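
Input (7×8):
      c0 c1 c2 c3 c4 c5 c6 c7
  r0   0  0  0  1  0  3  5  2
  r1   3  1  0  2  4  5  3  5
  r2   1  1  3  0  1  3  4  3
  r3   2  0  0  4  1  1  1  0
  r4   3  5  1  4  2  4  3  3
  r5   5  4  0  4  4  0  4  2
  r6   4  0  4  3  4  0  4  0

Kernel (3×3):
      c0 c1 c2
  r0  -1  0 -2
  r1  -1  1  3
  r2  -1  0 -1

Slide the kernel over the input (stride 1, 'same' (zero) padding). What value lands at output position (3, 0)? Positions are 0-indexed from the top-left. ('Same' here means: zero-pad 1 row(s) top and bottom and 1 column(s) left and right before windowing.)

-5

The receptive field on the zero-padded input at this output position is [0 1 1 / 0 2 0 / 0 3 5]. Elementwise product with the kernel and sum: 0·-1 + 1·-2 + 0·-1 + 2·1 + 0·3 + 0·-1 + 5·-1.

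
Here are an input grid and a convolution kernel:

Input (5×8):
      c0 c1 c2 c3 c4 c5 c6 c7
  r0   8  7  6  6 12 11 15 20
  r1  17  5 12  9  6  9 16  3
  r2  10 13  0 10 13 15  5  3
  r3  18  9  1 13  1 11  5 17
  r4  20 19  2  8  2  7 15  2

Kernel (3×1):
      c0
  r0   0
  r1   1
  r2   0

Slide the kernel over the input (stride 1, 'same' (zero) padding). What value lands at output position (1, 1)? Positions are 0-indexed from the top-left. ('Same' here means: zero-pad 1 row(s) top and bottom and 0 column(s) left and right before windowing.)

5

The receptive field on the zero-padded input at this output position is [7 / 5 / 13]. Elementwise product with the kernel and sum: 5·1.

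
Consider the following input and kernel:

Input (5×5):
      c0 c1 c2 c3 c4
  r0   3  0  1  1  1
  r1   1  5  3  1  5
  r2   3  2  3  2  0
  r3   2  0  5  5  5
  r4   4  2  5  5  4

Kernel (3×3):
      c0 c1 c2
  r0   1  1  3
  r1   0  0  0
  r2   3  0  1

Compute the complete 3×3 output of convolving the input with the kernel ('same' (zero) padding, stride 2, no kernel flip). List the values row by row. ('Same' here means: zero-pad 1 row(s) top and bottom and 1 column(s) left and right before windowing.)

5 16 3
16 16 21
2 20 10

Output[0,0]: The receptive field on the zero-padded input at this output position is [0 0 0 / 0 3 0 / 0 1 5]. Elementwise product with the kernel and sum: 0·1 + 0·1 + 0·3 + 0·3 + 5·1.
Output[0,1]: The receptive field on the zero-padded input at this output position is [0 0 0 / 0 1 1 / 5 3 1]. Elementwise product with the kernel and sum: 0·1 + 0·1 + 0·3 + 5·3 + 1·1.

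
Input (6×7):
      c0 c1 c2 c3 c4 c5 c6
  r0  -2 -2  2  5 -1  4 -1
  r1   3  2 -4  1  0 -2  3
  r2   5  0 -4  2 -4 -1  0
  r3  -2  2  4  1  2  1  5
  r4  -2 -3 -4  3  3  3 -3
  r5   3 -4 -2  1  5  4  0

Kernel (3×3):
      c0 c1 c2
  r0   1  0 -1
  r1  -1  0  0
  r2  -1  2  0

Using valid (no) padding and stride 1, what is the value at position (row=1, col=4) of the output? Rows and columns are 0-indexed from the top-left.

The receptive field on the input at this output position is [0 -2 3 / -4 -1 0 / 2 1 5]. Elementwise product with the kernel and sum: 0·1 + 3·-1 + -4·-1 + 2·-1 + 1·2.

1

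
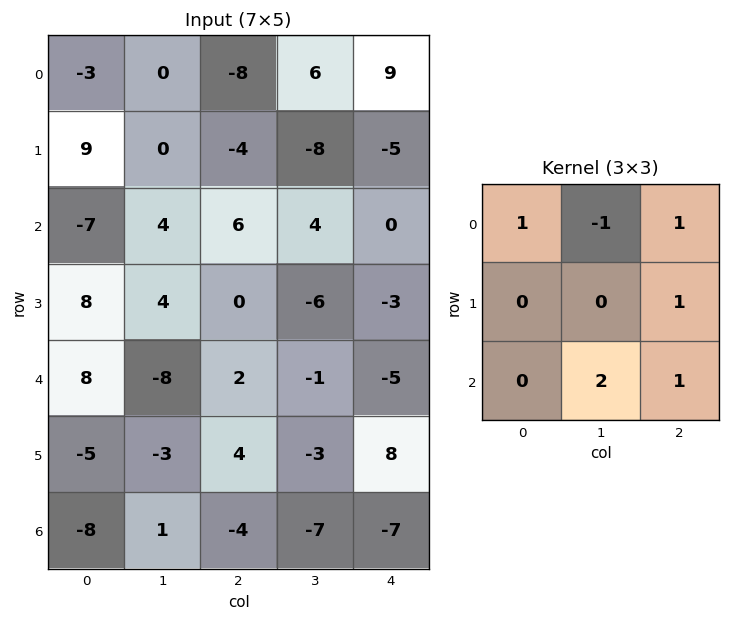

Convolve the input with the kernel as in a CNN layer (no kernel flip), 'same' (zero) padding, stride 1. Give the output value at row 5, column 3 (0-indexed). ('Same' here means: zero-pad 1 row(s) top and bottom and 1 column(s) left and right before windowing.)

The receptive field on the zero-padded input at this output position is [2 -1 -5 / 4 -3 8 / -4 -7 -7]. Elementwise product with the kernel and sum: 2·1 + -1·-1 + -5·1 + 8·1 + -7·2 + -7·1.

-15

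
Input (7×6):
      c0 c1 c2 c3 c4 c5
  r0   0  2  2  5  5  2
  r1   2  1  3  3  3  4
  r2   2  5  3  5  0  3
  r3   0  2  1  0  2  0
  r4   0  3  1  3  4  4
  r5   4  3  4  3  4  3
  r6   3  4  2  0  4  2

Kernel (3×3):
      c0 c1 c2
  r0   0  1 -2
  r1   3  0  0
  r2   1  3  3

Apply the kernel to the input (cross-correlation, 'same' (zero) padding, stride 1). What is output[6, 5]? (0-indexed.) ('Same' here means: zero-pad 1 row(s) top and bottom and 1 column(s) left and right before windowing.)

The receptive field on the zero-padded input at this output position is [4 3 0 / 4 2 0 / 0 0 0]. Elementwise product with the kernel and sum: 3·1 + 0·-2 + 4·3 + 0·1 + 0·3 + 0·3.

15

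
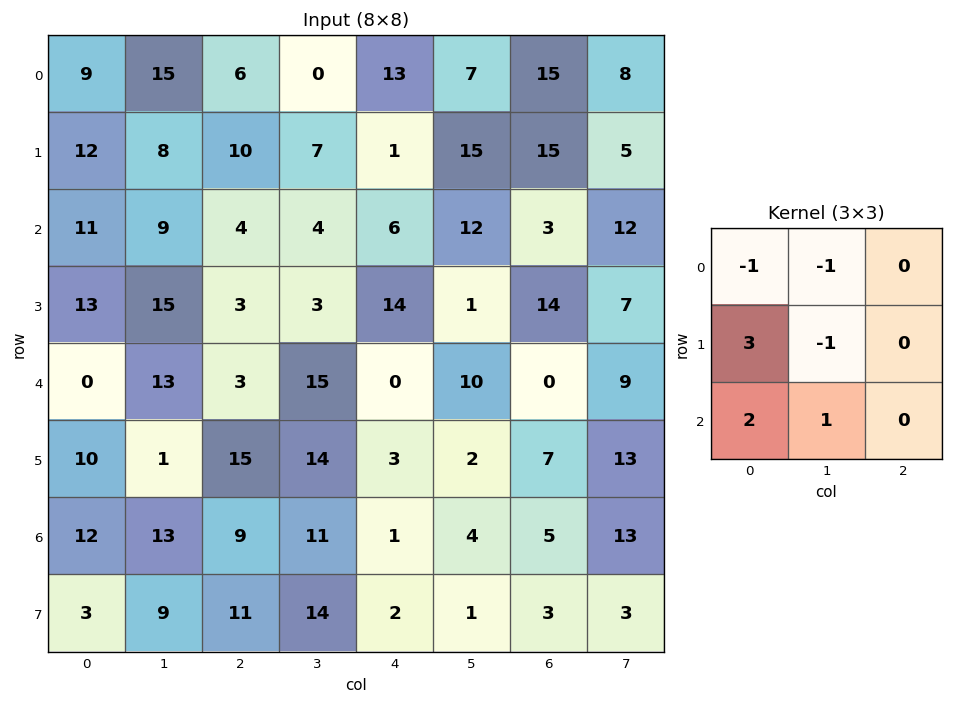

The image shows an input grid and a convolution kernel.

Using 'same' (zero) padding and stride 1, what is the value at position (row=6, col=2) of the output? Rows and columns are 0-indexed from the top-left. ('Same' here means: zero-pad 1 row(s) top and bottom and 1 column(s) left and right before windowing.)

43

The receptive field on the zero-padded input at this output position is [1 15 14 / 13 9 11 / 9 11 14]. Elementwise product with the kernel and sum: 1·-1 + 15·-1 + 13·3 + 9·-1 + 9·2 + 11·1.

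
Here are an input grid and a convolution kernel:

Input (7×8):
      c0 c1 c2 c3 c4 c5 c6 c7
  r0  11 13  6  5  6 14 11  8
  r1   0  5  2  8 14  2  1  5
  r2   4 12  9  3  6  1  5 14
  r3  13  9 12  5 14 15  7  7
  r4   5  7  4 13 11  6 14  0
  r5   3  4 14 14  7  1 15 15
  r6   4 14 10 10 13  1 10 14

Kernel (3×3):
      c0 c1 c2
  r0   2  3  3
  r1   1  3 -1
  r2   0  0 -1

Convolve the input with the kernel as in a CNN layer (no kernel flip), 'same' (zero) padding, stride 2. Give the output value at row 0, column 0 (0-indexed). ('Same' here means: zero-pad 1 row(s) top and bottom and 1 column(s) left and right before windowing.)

15

The receptive field on the zero-padded input at this output position is [0 0 0 / 0 11 13 / 0 0 5]. Elementwise product with the kernel and sum: 0·2 + 0·3 + 0·3 + 0·1 + 11·3 + 13·-1 + 5·-1.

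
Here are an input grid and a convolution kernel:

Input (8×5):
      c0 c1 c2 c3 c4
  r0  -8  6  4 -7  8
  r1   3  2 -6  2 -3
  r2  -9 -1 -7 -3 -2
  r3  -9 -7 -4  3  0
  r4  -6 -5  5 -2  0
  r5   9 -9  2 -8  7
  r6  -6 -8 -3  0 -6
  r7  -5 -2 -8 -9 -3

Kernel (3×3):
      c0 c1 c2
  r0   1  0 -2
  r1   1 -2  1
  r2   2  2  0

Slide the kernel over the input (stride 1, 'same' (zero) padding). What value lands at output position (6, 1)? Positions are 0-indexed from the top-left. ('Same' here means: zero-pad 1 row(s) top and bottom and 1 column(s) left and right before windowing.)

-2

The receptive field on the zero-padded input at this output position is [9 -9 2 / -6 -8 -3 / -5 -2 -8]. Elementwise product with the kernel and sum: 9·1 + 2·-2 + -6·1 + -8·-2 + -3·1 + -5·2 + -2·2.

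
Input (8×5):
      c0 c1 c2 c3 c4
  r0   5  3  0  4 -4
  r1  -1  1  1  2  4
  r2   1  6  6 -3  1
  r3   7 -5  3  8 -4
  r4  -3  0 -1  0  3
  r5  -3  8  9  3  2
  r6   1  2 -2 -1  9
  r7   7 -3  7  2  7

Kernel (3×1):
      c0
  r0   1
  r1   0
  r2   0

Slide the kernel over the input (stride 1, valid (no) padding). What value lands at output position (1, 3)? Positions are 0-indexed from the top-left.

The receptive field on the input at this output position is [2 / -3 / 8]. Elementwise product with the kernel and sum: 2·1.

2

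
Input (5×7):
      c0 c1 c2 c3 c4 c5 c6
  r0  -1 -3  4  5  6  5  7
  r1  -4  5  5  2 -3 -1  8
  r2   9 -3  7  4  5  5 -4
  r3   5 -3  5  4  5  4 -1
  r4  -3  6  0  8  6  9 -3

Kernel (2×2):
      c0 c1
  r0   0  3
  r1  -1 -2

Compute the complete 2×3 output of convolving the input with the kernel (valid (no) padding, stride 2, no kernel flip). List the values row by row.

Output[0,0]: The receptive field on the input at this output position is [-1 -3 / -4 5]. Elementwise product with the kernel and sum: -3·3 + -4·-1 + 5·-2.
Output[0,1]: The receptive field on the input at this output position is [4 5 / 5 2]. Elementwise product with the kernel and sum: 5·3 + 5·-1 + 2·-2.

-15 6 20
-8 -1 2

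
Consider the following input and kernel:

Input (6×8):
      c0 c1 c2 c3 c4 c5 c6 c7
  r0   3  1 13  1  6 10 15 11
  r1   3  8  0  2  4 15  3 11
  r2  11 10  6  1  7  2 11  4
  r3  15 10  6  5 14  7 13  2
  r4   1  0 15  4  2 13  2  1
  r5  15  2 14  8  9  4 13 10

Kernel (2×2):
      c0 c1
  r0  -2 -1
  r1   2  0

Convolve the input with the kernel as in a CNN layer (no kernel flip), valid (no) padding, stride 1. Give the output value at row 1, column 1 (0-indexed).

The receptive field on the input at this output position is [8 0 / 10 6]. Elementwise product with the kernel and sum: 8·-2 + 0·-1 + 10·2.

4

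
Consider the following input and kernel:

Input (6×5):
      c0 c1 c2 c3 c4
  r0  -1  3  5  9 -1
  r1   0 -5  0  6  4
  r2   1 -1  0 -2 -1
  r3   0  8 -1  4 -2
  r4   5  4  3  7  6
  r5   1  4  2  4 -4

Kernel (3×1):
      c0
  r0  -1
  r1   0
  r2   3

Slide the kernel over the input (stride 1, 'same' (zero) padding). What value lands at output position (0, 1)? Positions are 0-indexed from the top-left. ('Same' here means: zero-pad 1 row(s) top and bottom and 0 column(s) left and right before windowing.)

-15

The receptive field on the zero-padded input at this output position is [0 / 3 / -5]. Elementwise product with the kernel and sum: 0·-1 + -5·3.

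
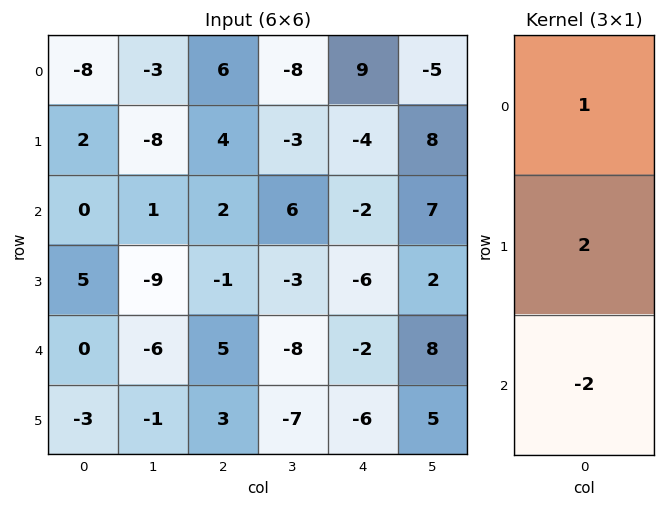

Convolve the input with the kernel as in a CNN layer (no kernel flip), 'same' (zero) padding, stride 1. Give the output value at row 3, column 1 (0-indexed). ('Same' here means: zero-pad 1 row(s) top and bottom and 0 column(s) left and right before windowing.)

-5

The receptive field on the zero-padded input at this output position is [1 / -9 / -6]. Elementwise product with the kernel and sum: 1·1 + -9·2 + -6·-2.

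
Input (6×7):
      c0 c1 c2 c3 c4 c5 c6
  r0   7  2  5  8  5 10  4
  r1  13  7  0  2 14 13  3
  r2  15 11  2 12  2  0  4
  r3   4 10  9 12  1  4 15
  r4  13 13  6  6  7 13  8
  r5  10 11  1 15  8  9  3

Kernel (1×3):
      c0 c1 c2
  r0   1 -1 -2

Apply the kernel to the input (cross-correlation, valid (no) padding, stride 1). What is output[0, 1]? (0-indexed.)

The receptive field on the input at this output position is [2 5 8]. Elementwise product with the kernel and sum: 2·1 + 5·-1 + 8·-2.

-19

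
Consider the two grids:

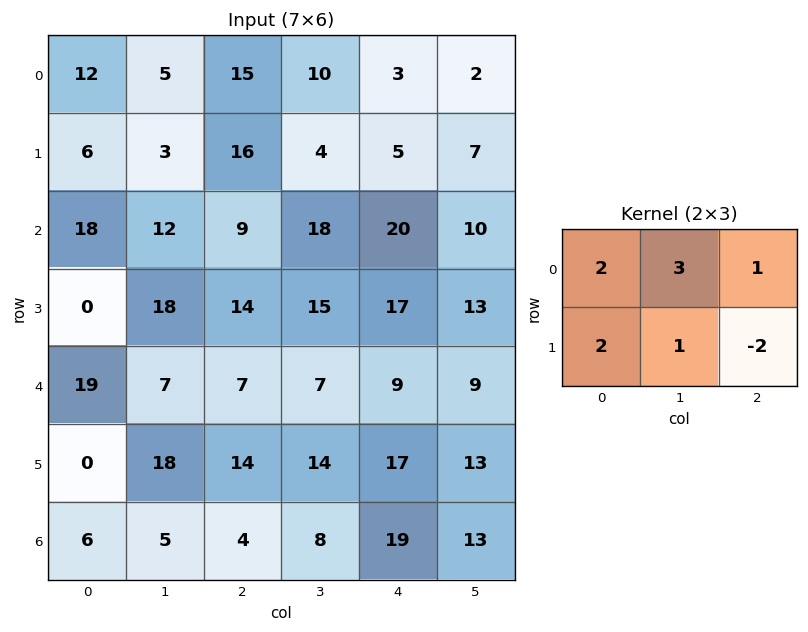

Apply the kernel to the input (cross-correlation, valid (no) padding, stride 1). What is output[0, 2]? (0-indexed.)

89

The receptive field on the input at this output position is [15 10 3 / 16 4 5]. Elementwise product with the kernel and sum: 15·2 + 10·3 + 3·1 + 16·2 + 4·1 + 5·-2.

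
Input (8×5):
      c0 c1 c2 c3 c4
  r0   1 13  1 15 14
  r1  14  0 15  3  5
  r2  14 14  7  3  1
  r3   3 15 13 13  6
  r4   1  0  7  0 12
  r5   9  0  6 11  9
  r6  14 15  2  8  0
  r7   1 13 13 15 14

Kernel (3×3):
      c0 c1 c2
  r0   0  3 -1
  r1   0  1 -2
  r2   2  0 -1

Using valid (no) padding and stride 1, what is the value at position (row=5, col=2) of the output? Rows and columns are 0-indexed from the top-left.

The receptive field on the input at this output position is [6 11 9 / 2 8 0 / 13 15 14]. Elementwise product with the kernel and sum: 11·3 + 9·-1 + 8·1 + 0·-2 + 13·2 + 14·-1.

44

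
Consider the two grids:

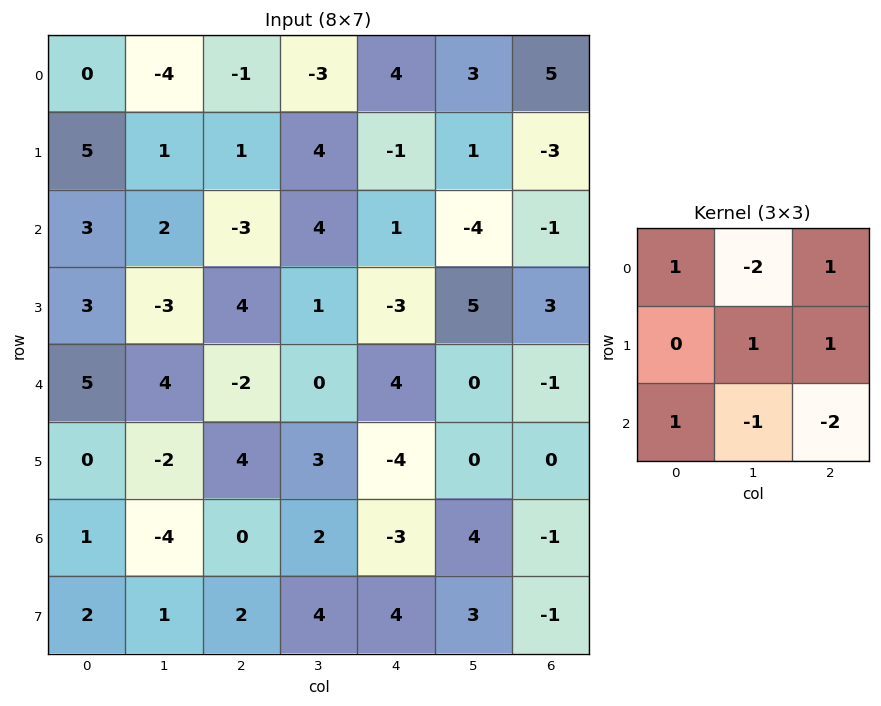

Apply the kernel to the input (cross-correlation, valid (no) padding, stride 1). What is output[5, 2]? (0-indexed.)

-17

The receptive field on the input at this output position is [4 3 -4 / 0 2 -3 / 2 4 4]. Elementwise product with the kernel and sum: 4·1 + 3·-2 + -4·1 + 2·1 + -3·1 + 2·1 + 4·-1 + 4·-2.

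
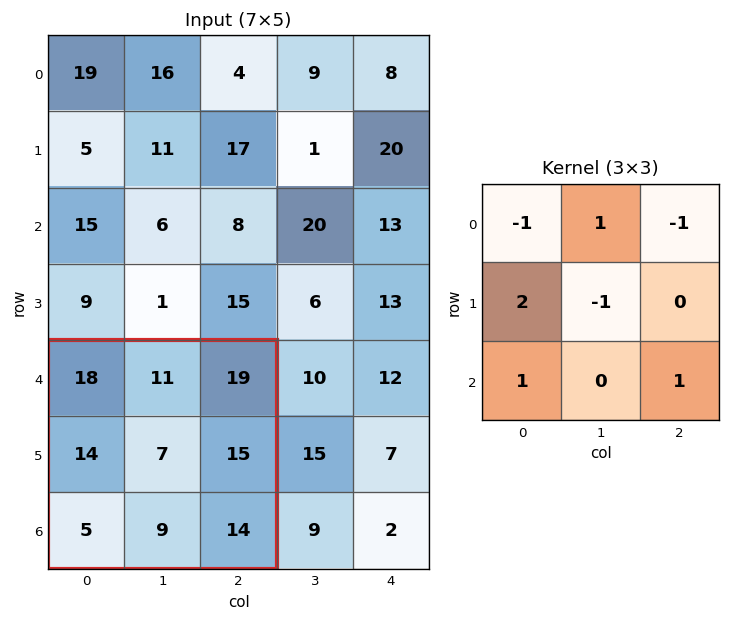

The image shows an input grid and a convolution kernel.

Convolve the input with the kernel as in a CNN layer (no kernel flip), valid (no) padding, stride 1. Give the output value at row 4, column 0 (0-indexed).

14

The receptive field on the input at this output position is [18 11 19 / 14 7 15 / 5 9 14]. Elementwise product with the kernel and sum: 18·-1 + 11·1 + 19·-1 + 14·2 + 7·-1 + 5·1 + 14·1.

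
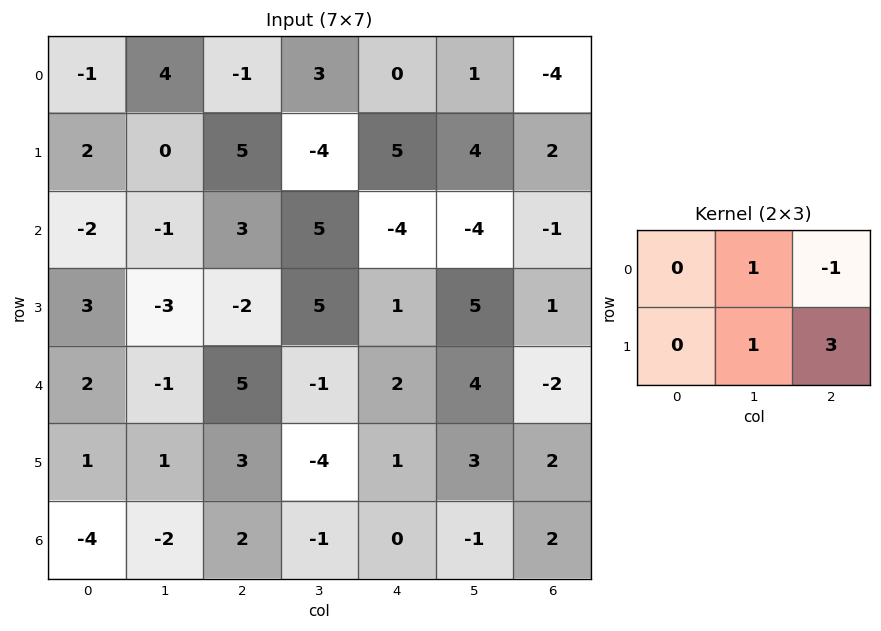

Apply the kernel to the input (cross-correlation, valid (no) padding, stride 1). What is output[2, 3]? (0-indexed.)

16

The receptive field on the input at this output position is [5 -4 -4 / 5 1 5]. Elementwise product with the kernel and sum: -4·1 + -4·-1 + 1·1 + 5·3.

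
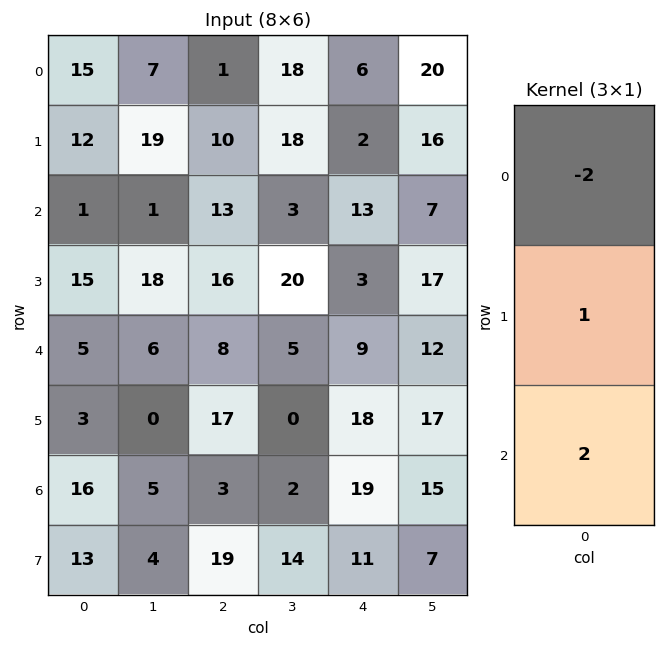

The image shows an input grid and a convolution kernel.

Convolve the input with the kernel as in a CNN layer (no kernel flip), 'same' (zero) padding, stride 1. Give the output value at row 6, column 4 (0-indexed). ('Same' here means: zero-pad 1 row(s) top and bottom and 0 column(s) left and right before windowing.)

The receptive field on the zero-padded input at this output position is [18 / 19 / 11]. Elementwise product with the kernel and sum: 18·-2 + 19·1 + 11·2.

5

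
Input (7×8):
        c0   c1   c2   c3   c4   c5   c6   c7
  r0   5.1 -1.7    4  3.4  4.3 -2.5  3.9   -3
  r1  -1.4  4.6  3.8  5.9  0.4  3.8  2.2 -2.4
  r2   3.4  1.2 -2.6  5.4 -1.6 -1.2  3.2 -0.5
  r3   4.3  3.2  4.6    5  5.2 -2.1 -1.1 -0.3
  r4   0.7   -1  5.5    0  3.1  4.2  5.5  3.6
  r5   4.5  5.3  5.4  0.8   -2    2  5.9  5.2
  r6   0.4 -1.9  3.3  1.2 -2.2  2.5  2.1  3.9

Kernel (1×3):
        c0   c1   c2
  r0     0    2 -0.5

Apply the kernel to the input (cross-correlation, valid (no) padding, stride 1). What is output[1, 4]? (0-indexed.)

The receptive field on the input at this output position is [0.4 3.8 2.2]. Elementwise product with the kernel and sum: 3.8·2 + 2.2·-0.5.

6.5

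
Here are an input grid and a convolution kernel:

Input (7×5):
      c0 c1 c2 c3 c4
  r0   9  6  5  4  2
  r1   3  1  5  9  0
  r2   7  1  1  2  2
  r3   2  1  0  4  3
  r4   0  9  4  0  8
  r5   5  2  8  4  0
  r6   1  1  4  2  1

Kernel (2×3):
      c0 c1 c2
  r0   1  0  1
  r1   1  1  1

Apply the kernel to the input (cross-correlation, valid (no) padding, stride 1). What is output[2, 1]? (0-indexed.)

8

The receptive field on the input at this output position is [1 1 2 / 1 0 4]. Elementwise product with the kernel and sum: 1·1 + 2·1 + 1·1 + 0·1 + 4·1.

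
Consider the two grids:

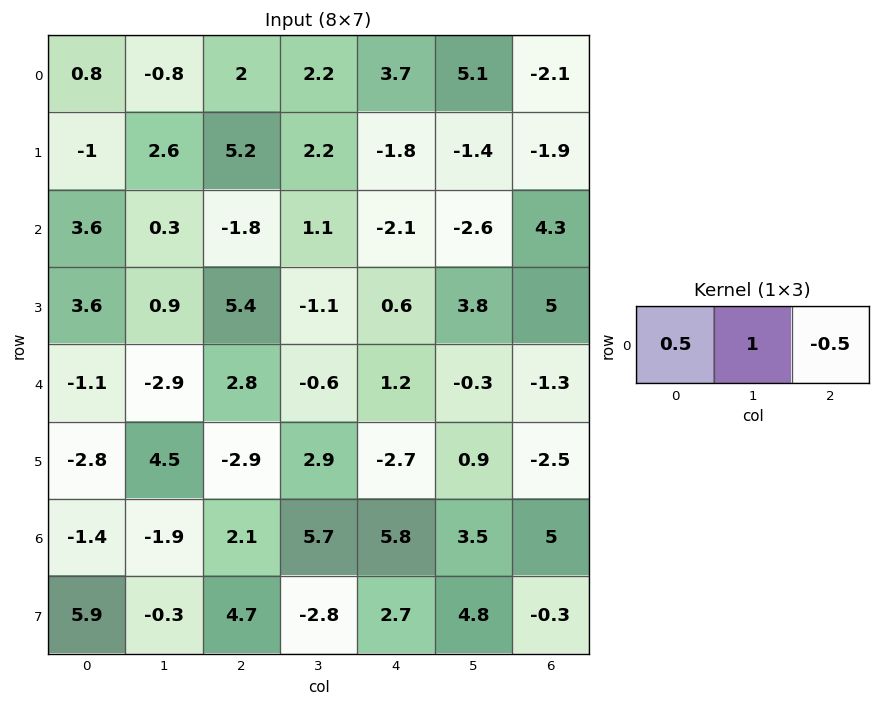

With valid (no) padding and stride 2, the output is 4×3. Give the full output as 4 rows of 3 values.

Output[0,0]: The receptive field on the input at this output position is [0.8 -0.8 2]. Elementwise product with the kernel and sum: 0.8·0.5 + -0.8·1 + 2·-0.5.
Output[0,1]: The receptive field on the input at this output position is [2 2.2 3.7]. Elementwise product with the kernel and sum: 2·0.5 + 2.2·1 + 3.7·-0.5.

-1.4 1.35 8
3 1.25 -5.8
-4.85 0.2 0.95
-3.65 3.85 3.9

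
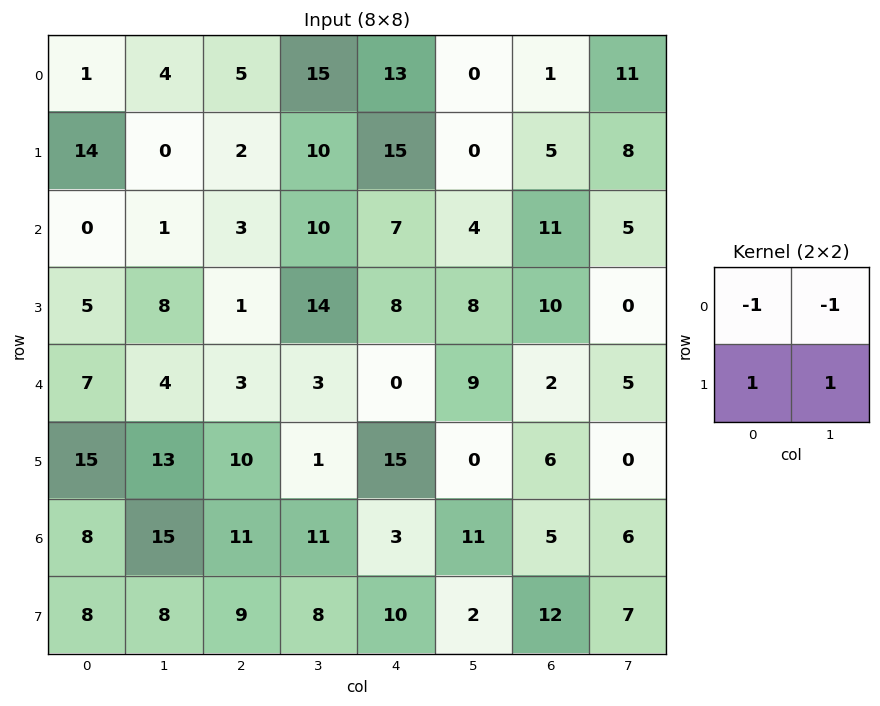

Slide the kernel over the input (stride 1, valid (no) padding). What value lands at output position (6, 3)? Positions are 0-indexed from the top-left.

4

The receptive field on the input at this output position is [11 3 / 8 10]. Elementwise product with the kernel and sum: 11·-1 + 3·-1 + 8·1 + 10·1.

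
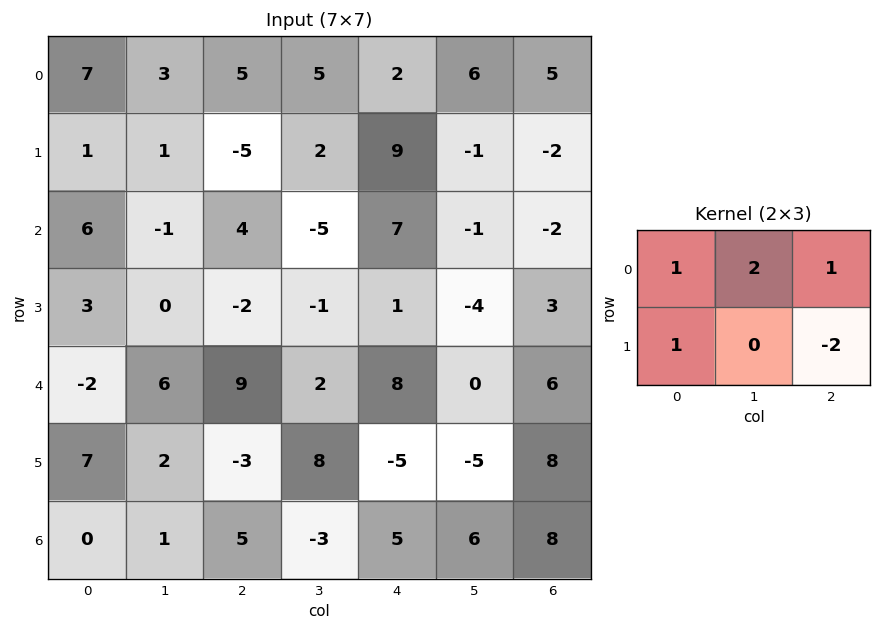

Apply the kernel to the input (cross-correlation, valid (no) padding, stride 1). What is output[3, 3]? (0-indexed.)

The receptive field on the input at this output position is [-1 1 -4 / 2 8 0]. Elementwise product with the kernel and sum: -1·1 + 1·2 + -4·1 + 2·1 + 0·-2.

-1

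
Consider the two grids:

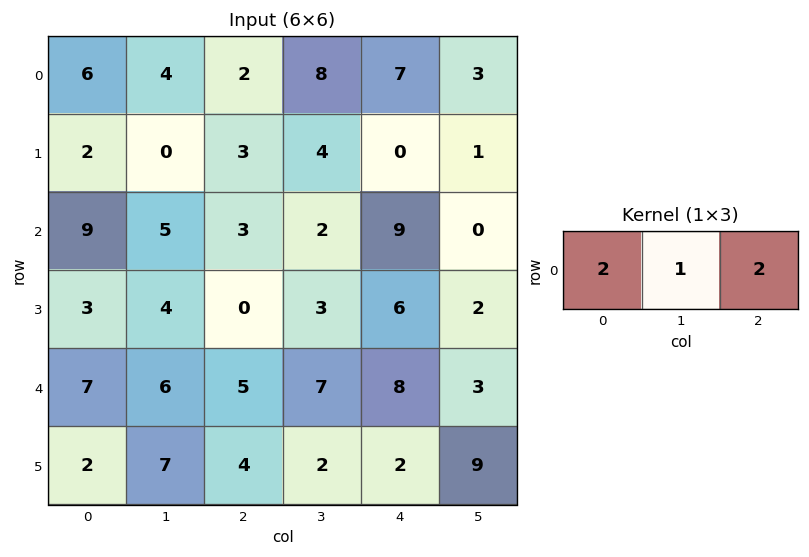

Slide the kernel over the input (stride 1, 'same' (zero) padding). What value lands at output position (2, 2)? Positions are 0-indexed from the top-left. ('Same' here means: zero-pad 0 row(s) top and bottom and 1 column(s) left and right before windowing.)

The receptive field on the zero-padded input at this output position is [5 3 2]. Elementwise product with the kernel and sum: 5·2 + 3·1 + 2·2.

17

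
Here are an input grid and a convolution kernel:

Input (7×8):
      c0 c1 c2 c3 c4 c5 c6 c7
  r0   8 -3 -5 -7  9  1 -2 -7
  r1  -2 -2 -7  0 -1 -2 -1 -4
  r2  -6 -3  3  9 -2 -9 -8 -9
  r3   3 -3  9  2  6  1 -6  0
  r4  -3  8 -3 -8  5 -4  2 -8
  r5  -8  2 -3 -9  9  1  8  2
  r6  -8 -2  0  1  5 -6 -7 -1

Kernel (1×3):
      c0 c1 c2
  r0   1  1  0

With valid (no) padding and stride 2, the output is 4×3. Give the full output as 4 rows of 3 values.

Output[0,0]: The receptive field on the input at this output position is [8 -3 -5]. Elementwise product with the kernel and sum: 8·1 + -3·1.

5 -12 10
-9 12 -11
5 -11 1
-10 1 -1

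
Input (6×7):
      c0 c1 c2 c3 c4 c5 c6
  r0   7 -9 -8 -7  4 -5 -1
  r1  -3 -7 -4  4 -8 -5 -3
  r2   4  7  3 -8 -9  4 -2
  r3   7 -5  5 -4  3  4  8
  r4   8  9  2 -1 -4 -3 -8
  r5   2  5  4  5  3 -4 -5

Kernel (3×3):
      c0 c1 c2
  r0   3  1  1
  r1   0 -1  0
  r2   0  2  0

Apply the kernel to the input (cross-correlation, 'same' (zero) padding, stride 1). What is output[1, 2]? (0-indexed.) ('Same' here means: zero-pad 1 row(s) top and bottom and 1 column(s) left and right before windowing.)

The receptive field on the zero-padded input at this output position is [-9 -8 -7 / -7 -4 4 / 7 3 -8]. Elementwise product with the kernel and sum: -9·3 + -8·1 + -7·1 + -4·-1 + 3·2.

-32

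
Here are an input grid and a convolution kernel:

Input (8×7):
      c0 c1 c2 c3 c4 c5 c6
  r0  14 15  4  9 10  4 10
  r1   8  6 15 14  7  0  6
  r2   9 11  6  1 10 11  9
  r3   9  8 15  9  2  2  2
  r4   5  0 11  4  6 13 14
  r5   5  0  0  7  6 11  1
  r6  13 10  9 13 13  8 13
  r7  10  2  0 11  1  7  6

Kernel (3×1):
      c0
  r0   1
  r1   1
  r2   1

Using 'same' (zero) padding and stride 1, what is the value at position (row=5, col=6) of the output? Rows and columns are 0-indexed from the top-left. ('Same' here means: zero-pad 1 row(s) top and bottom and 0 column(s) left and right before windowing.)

28

The receptive field on the zero-padded input at this output position is [14 / 1 / 13]. Elementwise product with the kernel and sum: 14·1 + 1·1 + 13·1.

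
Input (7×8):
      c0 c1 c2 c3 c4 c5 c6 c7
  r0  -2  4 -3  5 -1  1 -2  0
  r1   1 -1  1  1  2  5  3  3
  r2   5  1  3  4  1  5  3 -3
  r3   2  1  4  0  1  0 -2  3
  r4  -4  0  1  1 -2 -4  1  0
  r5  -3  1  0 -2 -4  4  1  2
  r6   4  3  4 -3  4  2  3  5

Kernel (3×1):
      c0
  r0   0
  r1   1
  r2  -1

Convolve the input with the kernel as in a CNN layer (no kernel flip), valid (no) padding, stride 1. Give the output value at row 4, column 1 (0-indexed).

The receptive field on the input at this output position is [0 / 1 / 3]. Elementwise product with the kernel and sum: 1·1 + 3·-1.

-2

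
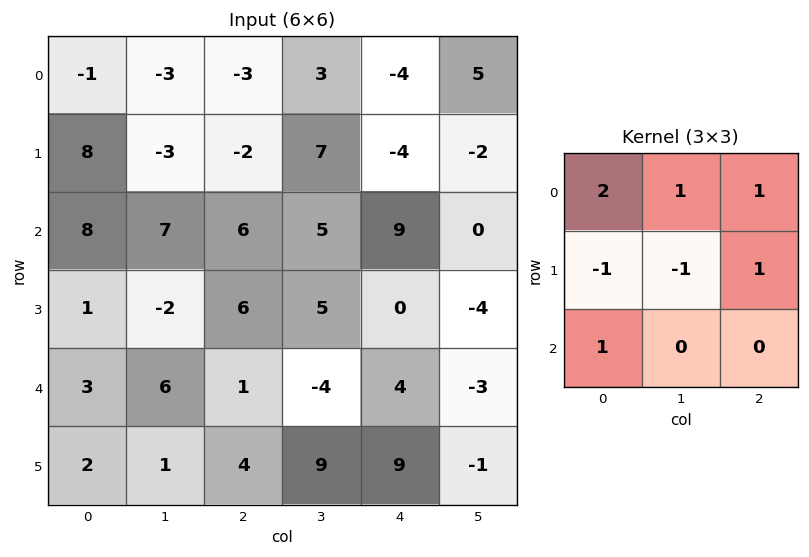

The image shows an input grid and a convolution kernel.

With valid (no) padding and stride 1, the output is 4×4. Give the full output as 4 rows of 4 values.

-7 13 -10 7
3 -11 3 -1
39 32 16 6
0 -3 28 12

Output[0,0]: The receptive field on the input at this output position is [-1 -3 -3 / 8 -3 -2 / 8 7 6]. Elementwise product with the kernel and sum: -1·2 + -3·1 + -3·1 + 8·-1 + -3·-1 + -2·1 + 8·1.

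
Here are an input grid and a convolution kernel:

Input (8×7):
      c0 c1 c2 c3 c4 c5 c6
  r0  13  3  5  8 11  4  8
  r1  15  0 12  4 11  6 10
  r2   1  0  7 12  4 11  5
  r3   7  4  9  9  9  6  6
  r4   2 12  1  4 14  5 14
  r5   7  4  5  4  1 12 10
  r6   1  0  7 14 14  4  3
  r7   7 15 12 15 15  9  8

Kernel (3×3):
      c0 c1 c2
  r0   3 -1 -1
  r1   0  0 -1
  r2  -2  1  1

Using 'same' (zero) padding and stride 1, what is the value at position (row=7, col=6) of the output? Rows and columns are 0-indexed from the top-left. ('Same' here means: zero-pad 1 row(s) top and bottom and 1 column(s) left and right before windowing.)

The receptive field on the zero-padded input at this output position is [4 3 0 / 9 8 0 / 0 0 0]. Elementwise product with the kernel and sum: 4·3 + 3·-1 + 0·-1 + 0·-1 + 0·-2 + 0·1 + 0·1.

9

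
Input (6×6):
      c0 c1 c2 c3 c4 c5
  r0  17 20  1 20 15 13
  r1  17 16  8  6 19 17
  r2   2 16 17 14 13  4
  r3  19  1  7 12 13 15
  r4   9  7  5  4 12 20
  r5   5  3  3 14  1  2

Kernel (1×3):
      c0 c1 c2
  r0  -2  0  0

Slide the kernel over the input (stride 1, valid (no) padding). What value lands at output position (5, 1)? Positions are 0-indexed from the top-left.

The receptive field on the input at this output position is [3 3 14]. Elementwise product with the kernel and sum: 3·-2.

-6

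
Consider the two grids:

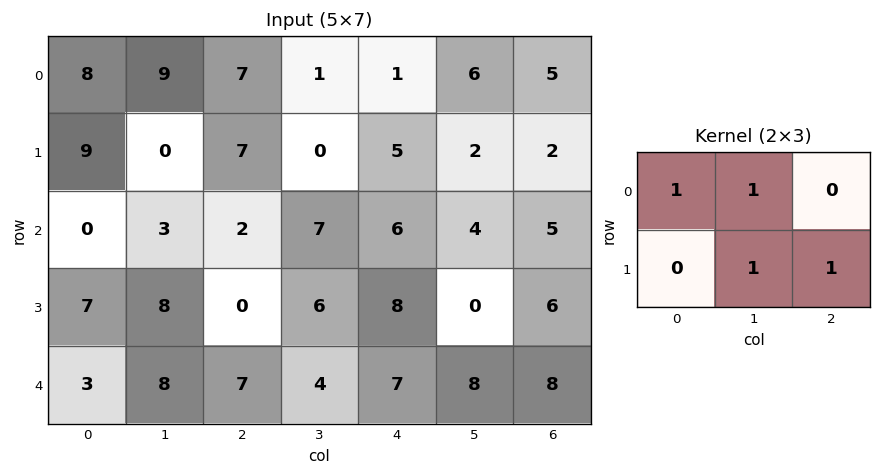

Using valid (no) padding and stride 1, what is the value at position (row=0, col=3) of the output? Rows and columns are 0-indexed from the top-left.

9

The receptive field on the input at this output position is [1 1 6 / 0 5 2]. Elementwise product with the kernel and sum: 1·1 + 1·1 + 5·1 + 2·1.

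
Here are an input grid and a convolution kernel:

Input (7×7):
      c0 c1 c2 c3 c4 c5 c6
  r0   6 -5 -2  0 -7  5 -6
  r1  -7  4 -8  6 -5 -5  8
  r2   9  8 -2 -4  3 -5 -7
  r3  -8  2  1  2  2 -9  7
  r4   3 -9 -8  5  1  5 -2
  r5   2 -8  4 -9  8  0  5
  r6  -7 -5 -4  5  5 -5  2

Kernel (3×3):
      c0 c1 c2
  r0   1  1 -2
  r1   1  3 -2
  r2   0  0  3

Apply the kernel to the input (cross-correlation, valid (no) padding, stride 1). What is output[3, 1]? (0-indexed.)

The receptive field on the input at this output position is [2 1 2 / -9 -8 5 / -8 4 -9]. Elementwise product with the kernel and sum: 2·1 + 1·1 + 2·-2 + -9·1 + -8·3 + 5·-2 + -9·3.

-71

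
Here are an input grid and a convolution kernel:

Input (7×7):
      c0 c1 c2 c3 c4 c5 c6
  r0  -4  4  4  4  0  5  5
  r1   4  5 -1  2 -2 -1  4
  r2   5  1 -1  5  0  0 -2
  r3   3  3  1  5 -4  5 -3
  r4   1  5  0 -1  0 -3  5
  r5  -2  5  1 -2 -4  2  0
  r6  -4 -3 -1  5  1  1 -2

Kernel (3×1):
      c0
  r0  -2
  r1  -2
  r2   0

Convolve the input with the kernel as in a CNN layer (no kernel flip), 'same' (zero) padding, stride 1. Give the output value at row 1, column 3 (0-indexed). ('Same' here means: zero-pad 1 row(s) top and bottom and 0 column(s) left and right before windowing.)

-12

The receptive field on the zero-padded input at this output position is [4 / 2 / 5]. Elementwise product with the kernel and sum: 4·-2 + 2·-2.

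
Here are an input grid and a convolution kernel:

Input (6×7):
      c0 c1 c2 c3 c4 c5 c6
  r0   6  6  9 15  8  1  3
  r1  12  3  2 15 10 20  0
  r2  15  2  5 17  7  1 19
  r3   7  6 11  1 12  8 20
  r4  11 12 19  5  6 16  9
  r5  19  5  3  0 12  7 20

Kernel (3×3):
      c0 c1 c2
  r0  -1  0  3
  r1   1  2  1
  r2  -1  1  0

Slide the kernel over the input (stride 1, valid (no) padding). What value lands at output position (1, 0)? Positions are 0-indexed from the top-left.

17

The receptive field on the input at this output position is [12 3 2 / 15 2 5 / 7 6 11]. Elementwise product with the kernel and sum: 12·-1 + 2·3 + 15·1 + 2·2 + 5·1 + 7·-1 + 6·1.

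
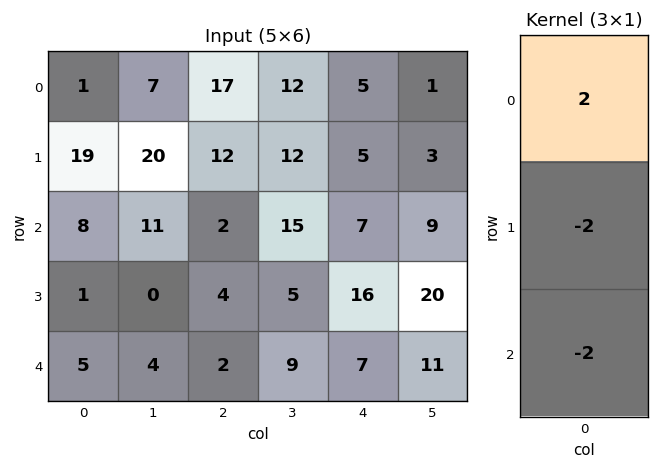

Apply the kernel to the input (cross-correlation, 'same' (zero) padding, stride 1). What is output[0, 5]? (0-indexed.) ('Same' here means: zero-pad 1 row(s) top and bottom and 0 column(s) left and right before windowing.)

The receptive field on the zero-padded input at this output position is [0 / 1 / 3]. Elementwise product with the kernel and sum: 0·2 + 1·-2 + 3·-2.

-8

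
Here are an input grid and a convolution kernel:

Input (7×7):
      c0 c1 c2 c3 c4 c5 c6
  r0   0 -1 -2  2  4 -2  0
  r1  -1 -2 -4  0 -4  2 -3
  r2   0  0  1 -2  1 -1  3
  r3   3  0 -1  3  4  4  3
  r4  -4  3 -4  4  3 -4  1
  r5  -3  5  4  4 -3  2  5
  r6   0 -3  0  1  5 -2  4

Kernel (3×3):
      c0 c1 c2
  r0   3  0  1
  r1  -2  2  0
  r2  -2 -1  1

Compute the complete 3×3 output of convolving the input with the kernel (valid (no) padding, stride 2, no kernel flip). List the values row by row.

Output[0,0]: The receptive field on the input at this output position is [0 -1 -2 / -1 -2 -4 / 0 0 1]. Elementwise product with the kernel and sum: 0·3 + -2·1 + -1·-2 + -2·2 + 0·-2 + 0·-1 + 1·1.

-3 7 26
-4 19 5
3 -5 16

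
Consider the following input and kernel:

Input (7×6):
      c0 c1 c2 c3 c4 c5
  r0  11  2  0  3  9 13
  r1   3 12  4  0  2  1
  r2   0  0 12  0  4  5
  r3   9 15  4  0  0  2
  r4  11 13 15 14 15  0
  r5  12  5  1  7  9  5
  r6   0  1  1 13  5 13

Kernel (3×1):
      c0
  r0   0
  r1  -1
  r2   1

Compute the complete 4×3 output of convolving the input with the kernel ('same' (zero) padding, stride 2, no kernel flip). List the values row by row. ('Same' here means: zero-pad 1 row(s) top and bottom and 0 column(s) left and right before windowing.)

-8 4 -7
9 -8 -4
1 -14 -6
0 -1 -5

Output[0,0]: The receptive field on the zero-padded input at this output position is [0 / 11 / 3]. Elementwise product with the kernel and sum: 11·-1 + 3·1.
Output[0,1]: The receptive field on the zero-padded input at this output position is [0 / 0 / 4]. Elementwise product with the kernel and sum: 0·-1 + 4·1.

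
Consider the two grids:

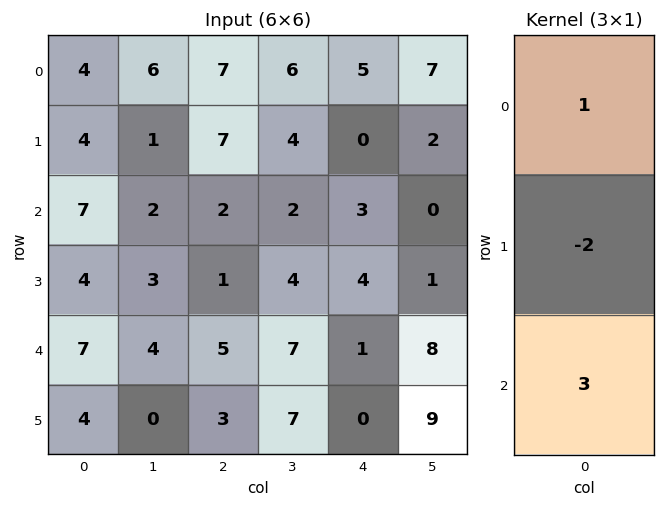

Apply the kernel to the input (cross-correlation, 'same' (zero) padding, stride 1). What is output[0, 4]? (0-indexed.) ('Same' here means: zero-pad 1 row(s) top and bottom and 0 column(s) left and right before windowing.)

The receptive field on the zero-padded input at this output position is [0 / 5 / 0]. Elementwise product with the kernel and sum: 0·1 + 5·-2 + 0·3.

-10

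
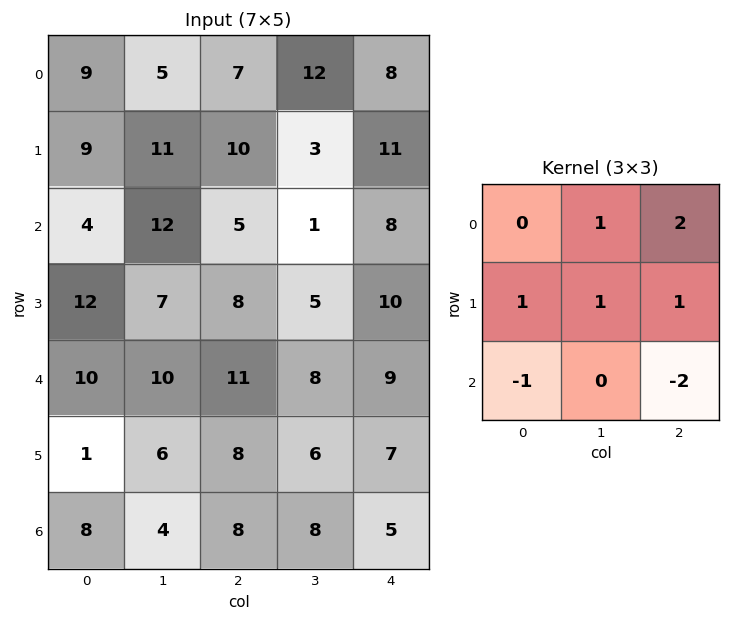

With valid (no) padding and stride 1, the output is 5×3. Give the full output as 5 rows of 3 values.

35 41 31
24 17 11
17 1 11
37 29 31
23 27 29

Output[0,0]: The receptive field on the input at this output position is [9 5 7 / 9 11 10 / 4 12 5]. Elementwise product with the kernel and sum: 5·1 + 7·2 + 9·1 + 11·1 + 10·1 + 4·-1 + 5·-2.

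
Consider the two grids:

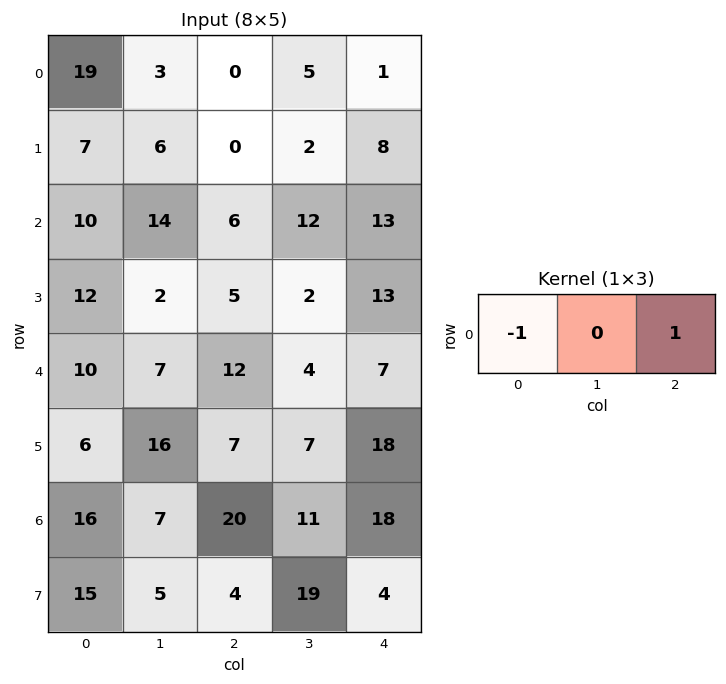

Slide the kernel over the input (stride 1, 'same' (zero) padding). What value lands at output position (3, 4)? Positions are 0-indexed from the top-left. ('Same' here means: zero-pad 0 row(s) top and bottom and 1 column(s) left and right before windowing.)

The receptive field on the zero-padded input at this output position is [2 13 0]. Elementwise product with the kernel and sum: 2·-1 + 0·1.

-2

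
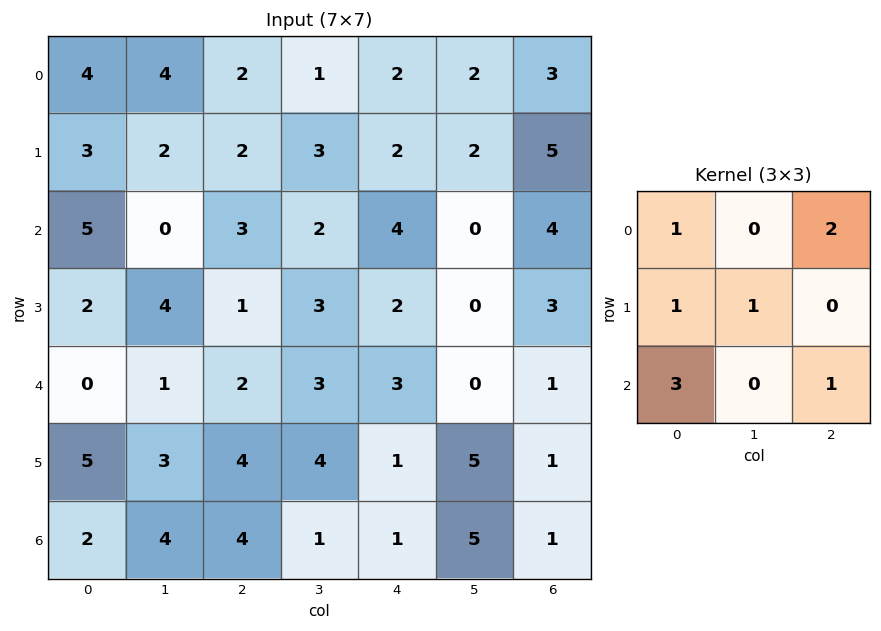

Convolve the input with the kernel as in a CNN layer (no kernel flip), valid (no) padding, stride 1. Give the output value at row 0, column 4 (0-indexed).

The receptive field on the input at this output position is [2 2 3 / 2 2 5 / 4 0 4]. Elementwise product with the kernel and sum: 2·1 + 3·2 + 2·1 + 2·1 + 4·3 + 4·1.

28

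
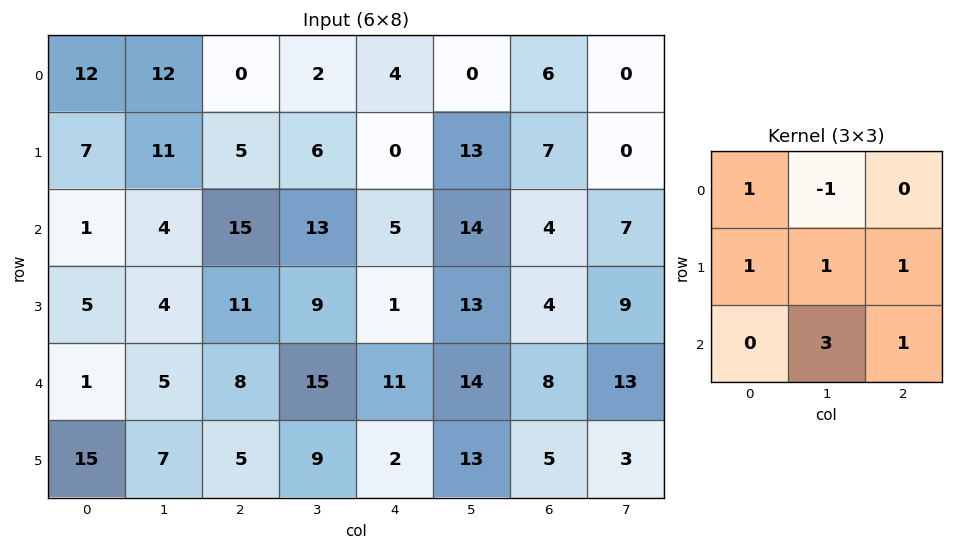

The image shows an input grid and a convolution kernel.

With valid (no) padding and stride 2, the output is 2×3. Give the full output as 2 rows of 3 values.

Output[0,0]: The receptive field on the input at this output position is [12 12 0 / 7 11 5 / 1 4 15]. Elementwise product with the kernel and sum: 12·1 + 12·-1 + 7·1 + 11·1 + 5·1 + 4·3 + 15·1.
Output[0,1]: The receptive field on the input at this output position is [0 2 4 / 5 6 0 / 15 13 5]. Elementwise product with the kernel and sum: 0·1 + 2·-1 + 5·1 + 6·1 + 0·1 + 13·3 + 5·1.

50 53 70
40 79 59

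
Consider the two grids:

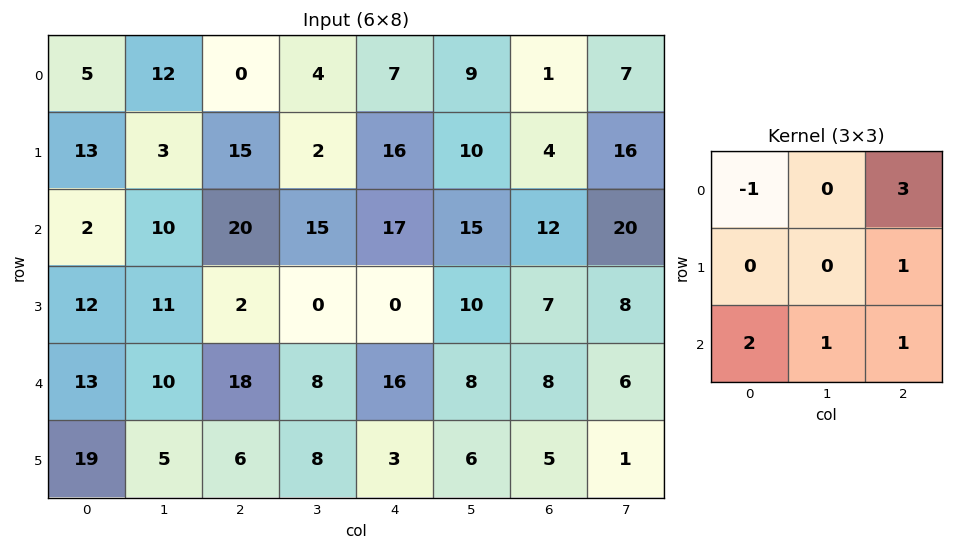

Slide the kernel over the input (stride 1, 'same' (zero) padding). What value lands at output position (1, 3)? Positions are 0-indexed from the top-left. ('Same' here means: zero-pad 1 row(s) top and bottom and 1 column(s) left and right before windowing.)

The receptive field on the zero-padded input at this output position is [0 4 7 / 15 2 16 / 20 15 17]. Elementwise product with the kernel and sum: 0·-1 + 7·3 + 16·1 + 20·2 + 15·1 + 17·1.

109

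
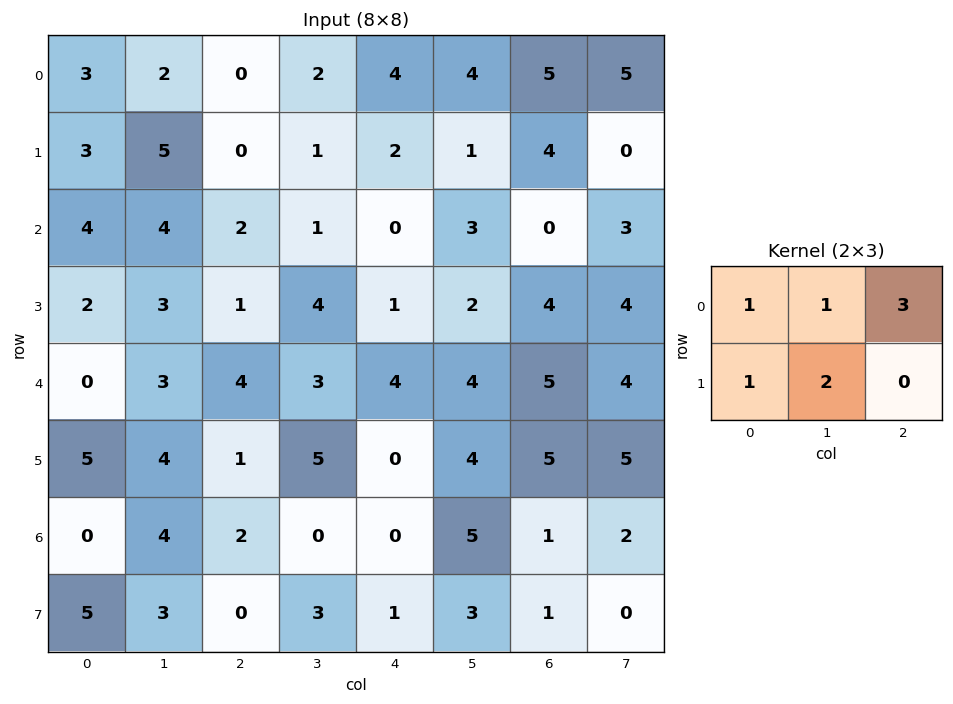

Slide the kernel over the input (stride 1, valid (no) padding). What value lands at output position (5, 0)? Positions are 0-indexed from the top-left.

The receptive field on the input at this output position is [5 4 1 / 0 4 2]. Elementwise product with the kernel and sum: 5·1 + 4·1 + 1·3 + 0·1 + 4·2.

20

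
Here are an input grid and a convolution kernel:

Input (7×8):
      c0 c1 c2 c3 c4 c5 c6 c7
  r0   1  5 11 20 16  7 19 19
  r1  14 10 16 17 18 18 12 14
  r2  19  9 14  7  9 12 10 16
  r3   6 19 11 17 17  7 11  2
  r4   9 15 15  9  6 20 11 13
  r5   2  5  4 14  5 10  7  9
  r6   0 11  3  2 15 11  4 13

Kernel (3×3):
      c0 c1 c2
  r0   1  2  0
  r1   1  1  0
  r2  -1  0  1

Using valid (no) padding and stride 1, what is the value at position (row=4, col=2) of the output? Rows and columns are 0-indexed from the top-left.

The receptive field on the input at this output position is [15 9 6 / 4 14 5 / 3 2 15]. Elementwise product with the kernel and sum: 15·1 + 9·2 + 4·1 + 14·1 + 3·-1 + 15·1.

63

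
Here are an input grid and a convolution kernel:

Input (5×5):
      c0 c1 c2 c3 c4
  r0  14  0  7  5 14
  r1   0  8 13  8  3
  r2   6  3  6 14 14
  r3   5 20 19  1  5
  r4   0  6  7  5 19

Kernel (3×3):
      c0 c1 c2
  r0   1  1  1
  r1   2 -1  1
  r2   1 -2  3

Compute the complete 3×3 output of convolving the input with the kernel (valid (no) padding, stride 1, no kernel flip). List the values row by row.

Output[0,0]: The receptive field on the input at this output position is [14 0 7 / 0 8 13 / 6 3 6]. Elementwise product with the kernel and sum: 14·1 + 0·1 + 7·1 + 0·2 + 8·-1 + 13·1 + 6·1 + 3·-2 + 6·3.
Output[0,1]: The receptive field on the input at this output position is [0 7 5 / 8 13 8 / 3 6 14]. Elementwise product with the kernel and sum: 0·1 + 7·1 + 5·1 + 8·2 + 13·-1 + 8·1 + 3·1 + 6·-2 + 14·3.

44 56 67
58 28 68
33 52 130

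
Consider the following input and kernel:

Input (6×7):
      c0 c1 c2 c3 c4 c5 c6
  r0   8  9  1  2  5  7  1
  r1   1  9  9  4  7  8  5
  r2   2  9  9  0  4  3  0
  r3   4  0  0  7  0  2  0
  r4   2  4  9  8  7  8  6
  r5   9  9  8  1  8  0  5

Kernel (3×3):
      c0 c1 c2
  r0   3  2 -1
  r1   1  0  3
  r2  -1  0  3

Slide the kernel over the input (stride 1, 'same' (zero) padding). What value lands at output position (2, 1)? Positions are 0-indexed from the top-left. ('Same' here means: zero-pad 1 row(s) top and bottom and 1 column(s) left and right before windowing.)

37

The receptive field on the zero-padded input at this output position is [1 9 9 / 2 9 9 / 4 0 0]. Elementwise product with the kernel and sum: 1·3 + 9·2 + 9·-1 + 2·1 + 9·3 + 4·-1 + 0·3.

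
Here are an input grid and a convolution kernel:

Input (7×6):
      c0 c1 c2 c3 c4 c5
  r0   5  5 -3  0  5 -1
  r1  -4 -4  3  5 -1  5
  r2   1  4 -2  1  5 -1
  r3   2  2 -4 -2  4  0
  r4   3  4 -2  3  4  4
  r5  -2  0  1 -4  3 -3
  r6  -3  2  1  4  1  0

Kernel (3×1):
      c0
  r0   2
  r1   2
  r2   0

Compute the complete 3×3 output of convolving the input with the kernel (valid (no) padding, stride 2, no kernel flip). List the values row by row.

Output[0,0]: The receptive field on the input at this output position is [5 / -4 / 1]. Elementwise product with the kernel and sum: 5·2 + -4·2.

2 0 8
6 -12 18
2 -2 14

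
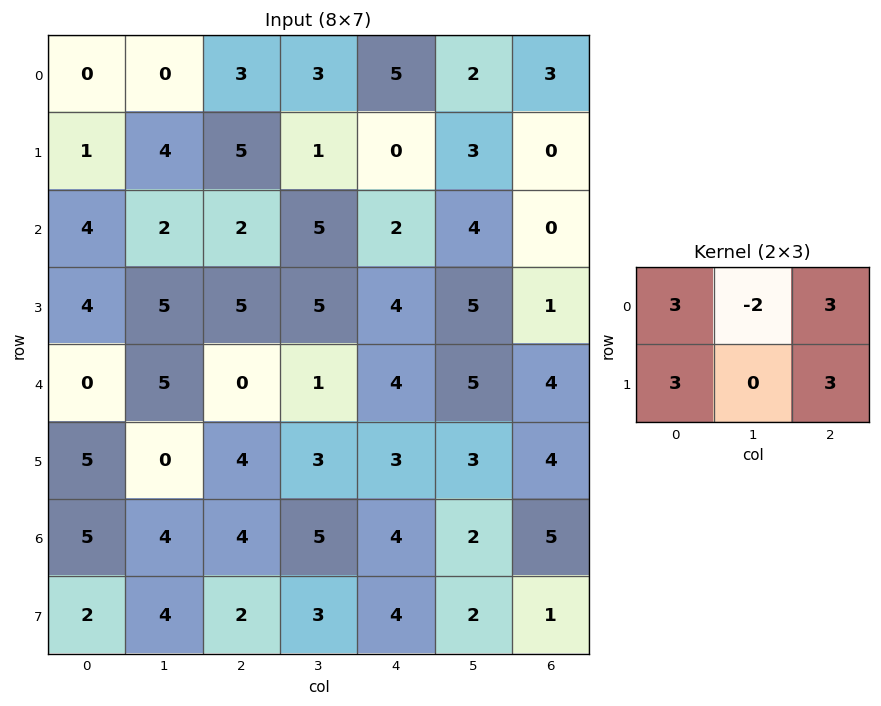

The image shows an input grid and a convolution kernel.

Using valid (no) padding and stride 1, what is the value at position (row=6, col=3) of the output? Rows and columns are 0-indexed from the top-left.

The receptive field on the input at this output position is [5 4 2 / 3 4 2]. Elementwise product with the kernel and sum: 5·3 + 4·-2 + 2·3 + 3·3 + 2·3.

28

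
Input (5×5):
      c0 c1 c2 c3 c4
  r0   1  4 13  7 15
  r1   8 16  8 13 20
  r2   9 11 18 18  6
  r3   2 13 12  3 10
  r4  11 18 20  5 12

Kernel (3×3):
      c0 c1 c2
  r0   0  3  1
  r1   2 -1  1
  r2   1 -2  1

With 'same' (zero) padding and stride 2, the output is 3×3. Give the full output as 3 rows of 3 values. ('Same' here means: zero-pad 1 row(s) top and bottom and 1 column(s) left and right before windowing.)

3 15 -28
51 51 73
26 60 28

Output[0,0]: The receptive field on the zero-padded input at this output position is [0 0 0 / 0 1 4 / 0 8 16]. Elementwise product with the kernel and sum: 0·3 + 0·1 + 0·2 + 1·-1 + 4·1 + 0·1 + 8·-2 + 16·1.
Output[0,1]: The receptive field on the zero-padded input at this output position is [0 0 0 / 4 13 7 / 16 8 13]. Elementwise product with the kernel and sum: 0·3 + 0·1 + 4·2 + 13·-1 + 7·1 + 16·1 + 8·-2 + 13·1.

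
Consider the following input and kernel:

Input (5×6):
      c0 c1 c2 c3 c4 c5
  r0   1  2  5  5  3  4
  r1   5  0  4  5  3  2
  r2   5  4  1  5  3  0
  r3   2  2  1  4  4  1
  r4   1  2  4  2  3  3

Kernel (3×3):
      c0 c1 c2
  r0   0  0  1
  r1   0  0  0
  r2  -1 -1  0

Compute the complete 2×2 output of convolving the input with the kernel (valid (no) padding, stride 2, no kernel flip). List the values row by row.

-4 -3
-2 -3

Output[0,0]: The receptive field on the input at this output position is [1 2 5 / 5 0 4 / 5 4 1]. Elementwise product with the kernel and sum: 5·1 + 5·-1 + 4·-1.
Output[0,1]: The receptive field on the input at this output position is [5 5 3 / 4 5 3 / 1 5 3]. Elementwise product with the kernel and sum: 3·1 + 1·-1 + 5·-1.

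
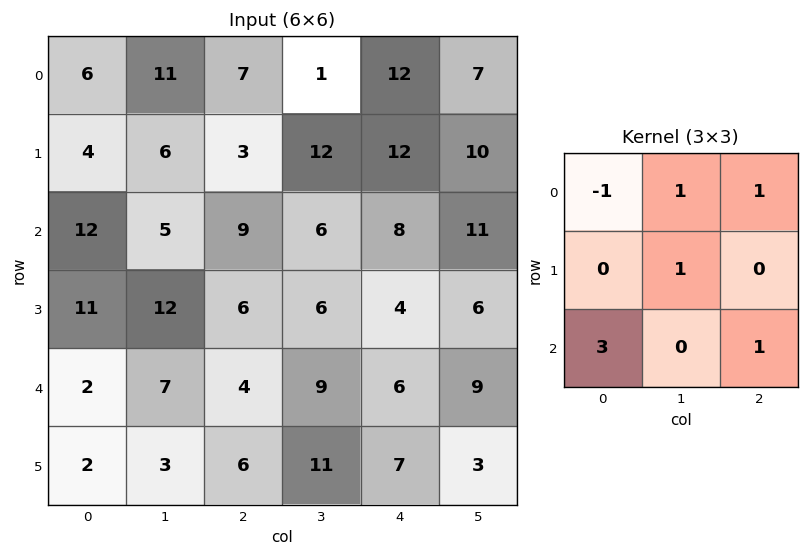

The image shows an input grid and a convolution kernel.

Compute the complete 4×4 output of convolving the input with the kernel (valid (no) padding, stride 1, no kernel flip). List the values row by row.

63 21 53 59
49 60 49 42
24 46 29 53
26 24 38 46

Output[0,0]: The receptive field on the input at this output position is [6 11 7 / 4 6 3 / 12 5 9]. Elementwise product with the kernel and sum: 6·-1 + 11·1 + 7·1 + 6·1 + 12·3 + 9·1.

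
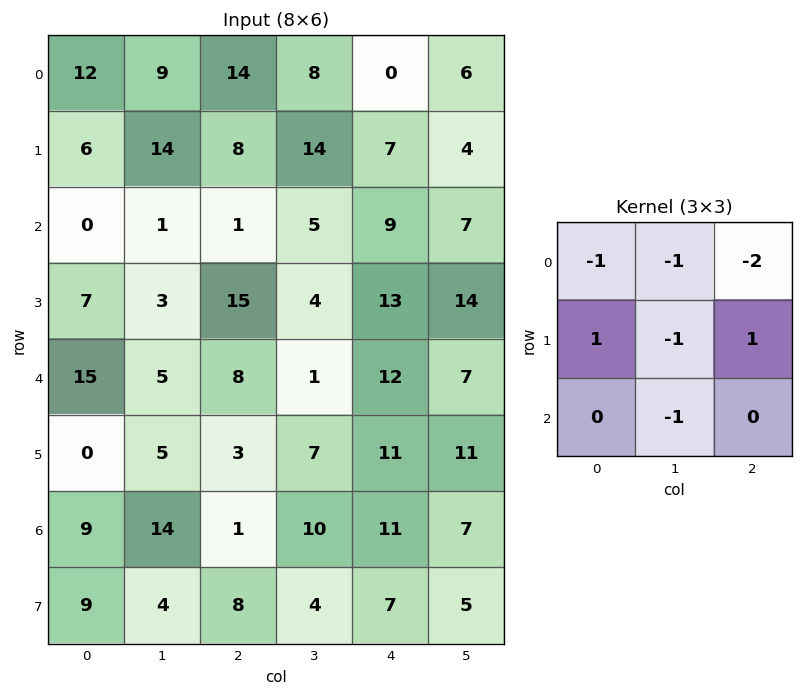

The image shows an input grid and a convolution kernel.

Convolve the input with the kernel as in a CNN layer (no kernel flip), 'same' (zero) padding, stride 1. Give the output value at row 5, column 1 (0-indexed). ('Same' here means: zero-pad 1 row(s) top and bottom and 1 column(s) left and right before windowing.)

-52

The receptive field on the zero-padded input at this output position is [15 5 8 / 0 5 3 / 9 14 1]. Elementwise product with the kernel and sum: 15·-1 + 5·-1 + 8·-2 + 0·1 + 5·-1 + 3·1 + 14·-1.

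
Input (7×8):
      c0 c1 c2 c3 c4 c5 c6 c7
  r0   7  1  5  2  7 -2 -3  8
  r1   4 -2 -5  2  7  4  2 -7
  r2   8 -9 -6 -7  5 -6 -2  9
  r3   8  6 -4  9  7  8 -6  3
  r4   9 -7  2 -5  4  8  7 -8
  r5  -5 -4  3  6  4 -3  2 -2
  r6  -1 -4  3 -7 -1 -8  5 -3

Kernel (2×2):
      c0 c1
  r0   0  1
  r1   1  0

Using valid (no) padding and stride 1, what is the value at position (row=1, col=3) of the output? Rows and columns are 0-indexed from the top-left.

The receptive field on the input at this output position is [2 7 / -7 5]. Elementwise product with the kernel and sum: 7·1 + -7·1.

0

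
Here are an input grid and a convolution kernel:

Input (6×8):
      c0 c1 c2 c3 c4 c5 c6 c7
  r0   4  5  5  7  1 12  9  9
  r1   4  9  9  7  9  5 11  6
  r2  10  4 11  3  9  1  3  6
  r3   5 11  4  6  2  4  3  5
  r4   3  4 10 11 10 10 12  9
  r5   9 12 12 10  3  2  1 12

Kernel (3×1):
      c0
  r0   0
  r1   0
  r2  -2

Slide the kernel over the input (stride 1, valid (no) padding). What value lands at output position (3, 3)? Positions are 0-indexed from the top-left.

-20

The receptive field on the input at this output position is [6 / 11 / 10]. Elementwise product with the kernel and sum: 10·-2.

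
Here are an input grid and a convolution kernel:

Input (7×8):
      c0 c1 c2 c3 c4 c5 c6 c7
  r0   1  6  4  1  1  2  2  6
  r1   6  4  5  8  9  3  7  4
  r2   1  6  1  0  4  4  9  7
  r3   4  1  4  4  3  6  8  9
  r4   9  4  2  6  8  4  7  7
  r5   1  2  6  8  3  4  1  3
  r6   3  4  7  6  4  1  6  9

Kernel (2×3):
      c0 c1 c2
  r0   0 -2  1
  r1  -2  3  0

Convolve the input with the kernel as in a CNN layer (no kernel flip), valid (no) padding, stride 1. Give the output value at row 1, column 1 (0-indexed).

The receptive field on the input at this output position is [4 5 8 / 6 1 0]. Elementwise product with the kernel and sum: 5·-2 + 8·1 + 6·-2 + 1·3.

-11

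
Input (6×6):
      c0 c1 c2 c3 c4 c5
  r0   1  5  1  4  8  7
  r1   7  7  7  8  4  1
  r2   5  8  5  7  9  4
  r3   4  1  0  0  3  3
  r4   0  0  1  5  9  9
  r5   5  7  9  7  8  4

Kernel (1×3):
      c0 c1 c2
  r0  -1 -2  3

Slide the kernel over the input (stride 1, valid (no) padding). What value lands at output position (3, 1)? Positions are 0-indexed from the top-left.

The receptive field on the input at this output position is [1 0 0]. Elementwise product with the kernel and sum: 1·-1 + 0·-2 + 0·3.

-1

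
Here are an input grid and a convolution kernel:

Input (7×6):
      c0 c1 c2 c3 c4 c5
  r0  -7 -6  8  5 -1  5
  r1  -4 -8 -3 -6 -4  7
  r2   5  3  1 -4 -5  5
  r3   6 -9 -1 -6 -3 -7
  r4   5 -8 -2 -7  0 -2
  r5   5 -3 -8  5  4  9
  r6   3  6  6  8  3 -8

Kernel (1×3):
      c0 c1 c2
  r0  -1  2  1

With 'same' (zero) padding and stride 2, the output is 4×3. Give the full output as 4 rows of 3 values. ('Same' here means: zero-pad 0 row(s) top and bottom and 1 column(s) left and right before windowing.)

Output[0,0]: The receptive field on the zero-padded input at this output position is [0 -7 -6]. Elementwise product with the kernel and sum: 0·-1 + -7·2 + -6·1.
Output[0,1]: The receptive field on the zero-padded input at this output position is [-6 8 5]. Elementwise product with the kernel and sum: -6·-1 + 8·2 + 5·1.

-20 27 -2
13 -5 -1
2 -3 5
12 14 -10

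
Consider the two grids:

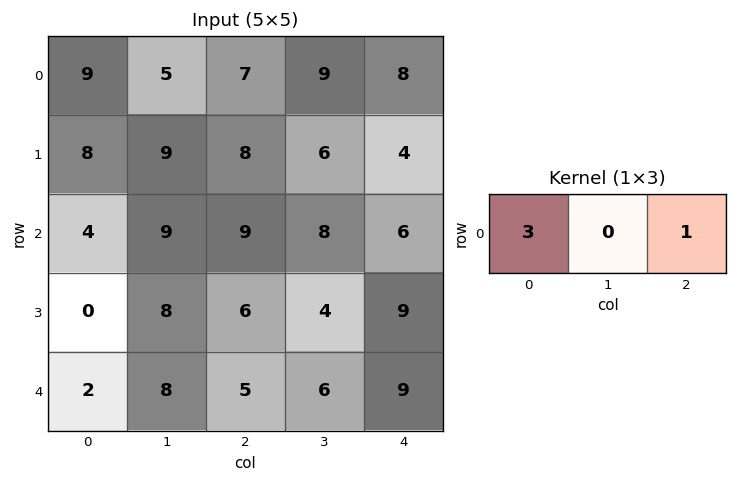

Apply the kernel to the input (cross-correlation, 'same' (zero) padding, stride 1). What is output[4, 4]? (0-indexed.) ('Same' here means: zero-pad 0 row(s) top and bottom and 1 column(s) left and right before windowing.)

18

The receptive field on the zero-padded input at this output position is [6 9 0]. Elementwise product with the kernel and sum: 6·3 + 0·1.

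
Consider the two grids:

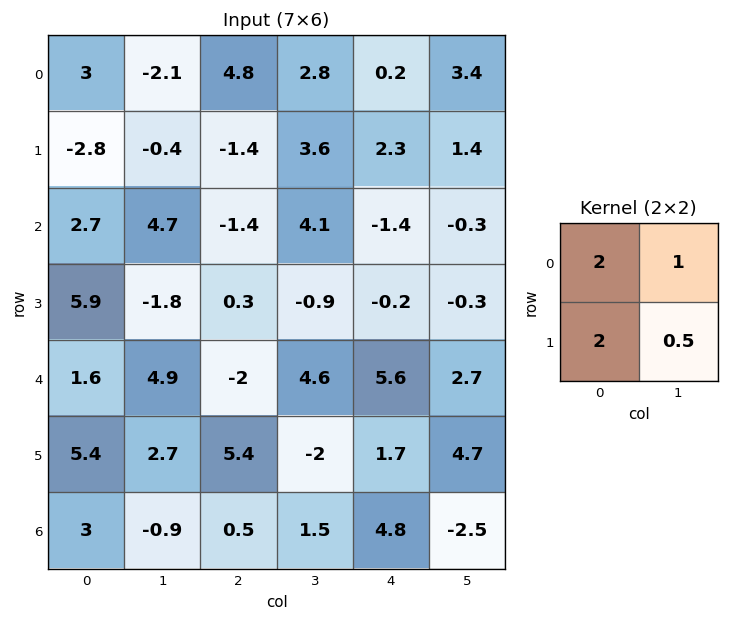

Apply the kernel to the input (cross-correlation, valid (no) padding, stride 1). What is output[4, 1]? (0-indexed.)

15.9

The receptive field on the input at this output position is [4.9 -2 / 2.7 5.4]. Elementwise product with the kernel and sum: 4.9·2 + -2·1 + 2.7·2 + 5.4·0.5.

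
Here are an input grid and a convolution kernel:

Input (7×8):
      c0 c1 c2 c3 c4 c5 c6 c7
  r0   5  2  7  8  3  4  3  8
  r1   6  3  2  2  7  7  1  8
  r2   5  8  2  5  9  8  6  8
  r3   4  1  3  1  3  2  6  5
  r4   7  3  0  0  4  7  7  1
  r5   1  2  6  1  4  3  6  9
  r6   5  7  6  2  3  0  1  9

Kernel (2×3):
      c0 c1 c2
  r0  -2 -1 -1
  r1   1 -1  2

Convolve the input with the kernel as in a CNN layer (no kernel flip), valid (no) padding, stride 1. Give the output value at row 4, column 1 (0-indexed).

-8

The receptive field on the input at this output position is [3 0 0 / 2 6 1]. Elementwise product with the kernel and sum: 3·-2 + 0·-1 + 0·-1 + 2·1 + 6·-1 + 1·2.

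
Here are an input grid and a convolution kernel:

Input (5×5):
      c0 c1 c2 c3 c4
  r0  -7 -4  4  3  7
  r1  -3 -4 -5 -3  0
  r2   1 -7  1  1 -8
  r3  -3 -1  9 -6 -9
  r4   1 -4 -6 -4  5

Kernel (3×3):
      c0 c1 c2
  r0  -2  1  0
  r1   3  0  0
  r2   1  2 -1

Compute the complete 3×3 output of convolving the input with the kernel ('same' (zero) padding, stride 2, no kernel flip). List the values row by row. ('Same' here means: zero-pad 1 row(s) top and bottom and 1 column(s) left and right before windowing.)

Output[0,0]: The receptive field on the zero-padded input at this output position is [0 0 0 / 0 -7 -4 / 0 -3 -4]. Elementwise product with the kernel and sum: 0·-2 + 0·1 + 0·3 + 0·1 + -3·2 + -4·-1.

-2 -23 6
-8 5 -15
-3 -1 -9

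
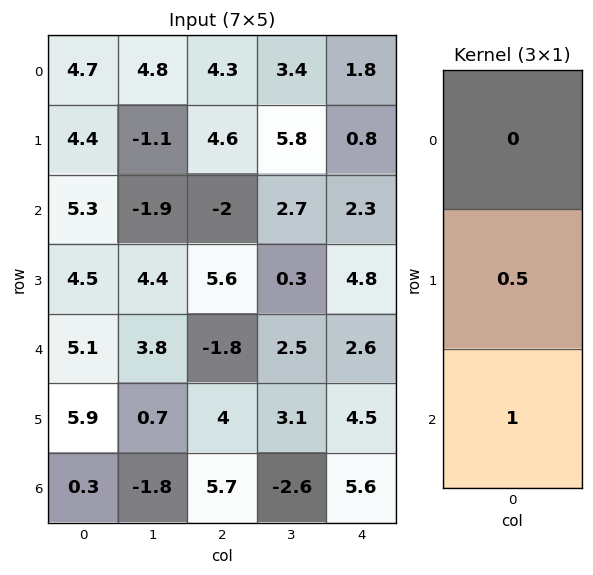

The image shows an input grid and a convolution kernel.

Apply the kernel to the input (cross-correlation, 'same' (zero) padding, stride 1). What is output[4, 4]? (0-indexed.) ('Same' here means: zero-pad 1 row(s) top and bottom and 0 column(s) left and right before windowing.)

The receptive field on the zero-padded input at this output position is [4.8 / 2.6 / 4.5]. Elementwise product with the kernel and sum: 2.6·0.5 + 4.5·1.

5.8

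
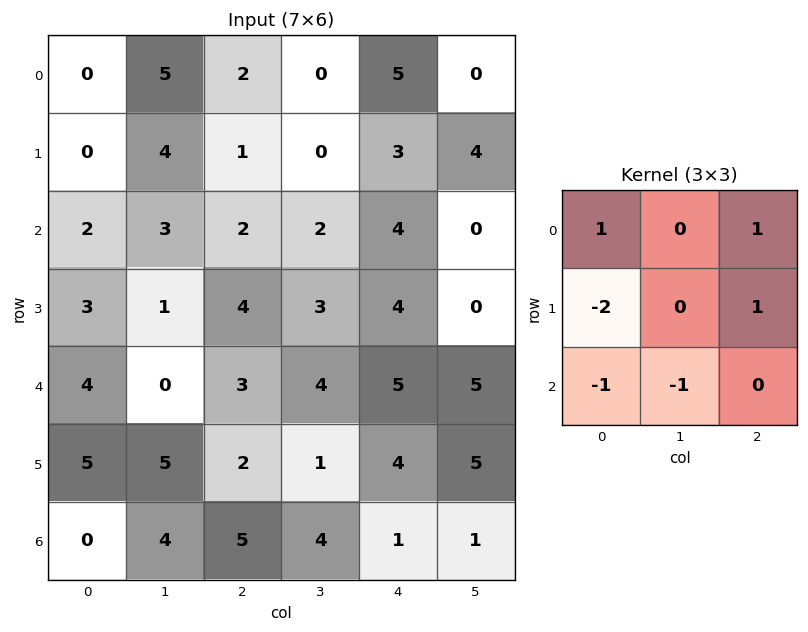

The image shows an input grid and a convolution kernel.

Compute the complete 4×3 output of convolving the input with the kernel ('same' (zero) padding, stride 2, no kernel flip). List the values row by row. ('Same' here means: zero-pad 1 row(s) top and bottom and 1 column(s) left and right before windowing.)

Output[0,0]: The receptive field on the zero-padded input at this output position is [0 0 0 / 0 0 5 / 0 0 4]. Elementwise product with the kernel and sum: 0·1 + 0·1 + 0·-2 + 5·1 + 0·-1 + 0·-1.
Output[0,1]: The receptive field on the zero-padded input at this output position is [0 0 0 / 5 2 0 / 4 1 0]. Elementwise product with the kernel and sum: 0·1 + 0·1 + 5·-2 + 0·1 + 4·-1 + 1·-1.

5 -15 -3
4 -5 -7
-4 1 -5
9 2 -1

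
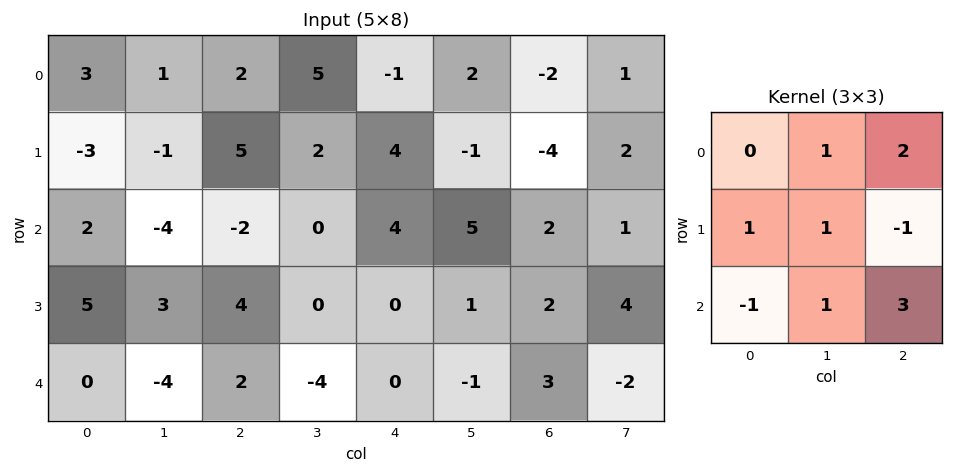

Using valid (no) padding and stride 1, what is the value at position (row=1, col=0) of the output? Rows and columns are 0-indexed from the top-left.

The receptive field on the input at this output position is [-3 -1 5 / 2 -4 -2 / 5 3 4]. Elementwise product with the kernel and sum: -1·1 + 5·2 + 2·1 + -4·1 + -2·-1 + 5·-1 + 3·1 + 4·3.

19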